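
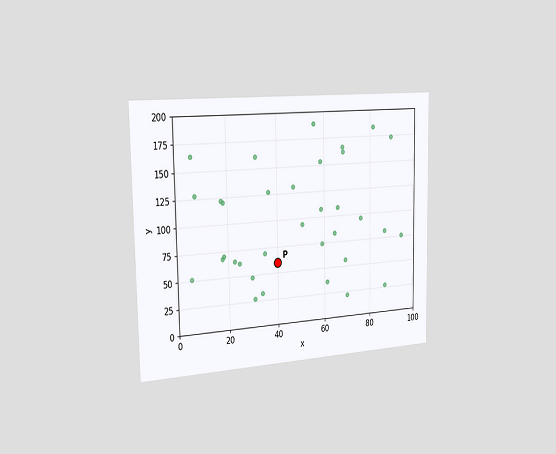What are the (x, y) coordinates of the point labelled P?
The chart is viewed slightly from the left. Following the gridlines from P to each axis, P sits at (40, 60).

(40, 60)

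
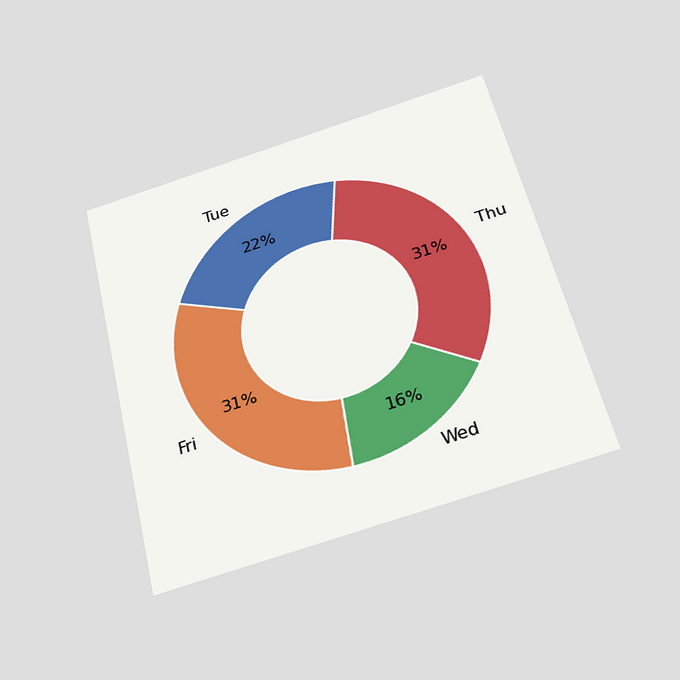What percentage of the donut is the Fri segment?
The chart is tilted about 13° counter-clockwise and viewed slightly from below. The Fri segment takes up 31% of the ring.

31%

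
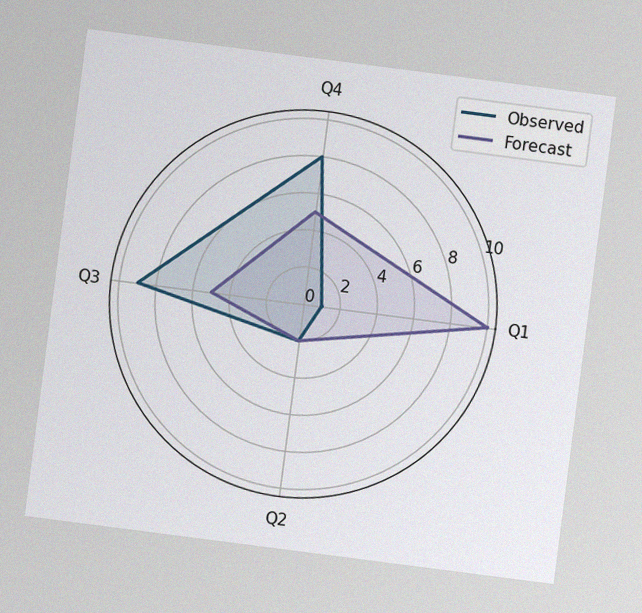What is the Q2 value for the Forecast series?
The chart is tilted about 7° clockwise, with some photo noise. On the Q2 axis, Forecast reaches 2.

2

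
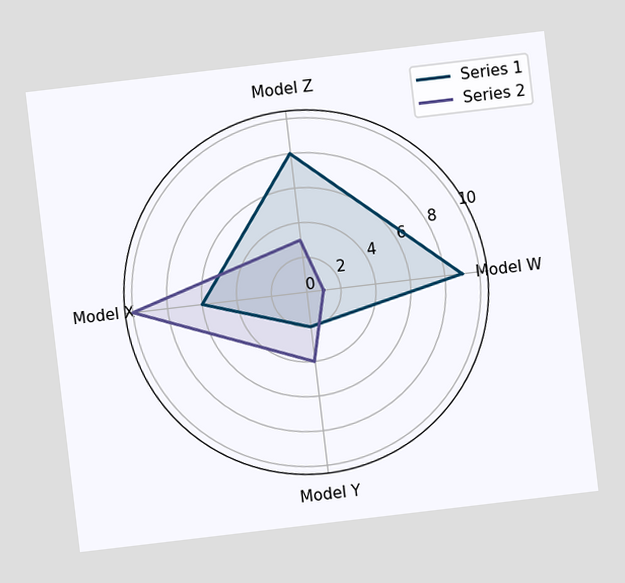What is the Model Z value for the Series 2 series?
The chart is tilted about 7° counter-clockwise. On the Model Z axis, Series 2 reaches 3.

3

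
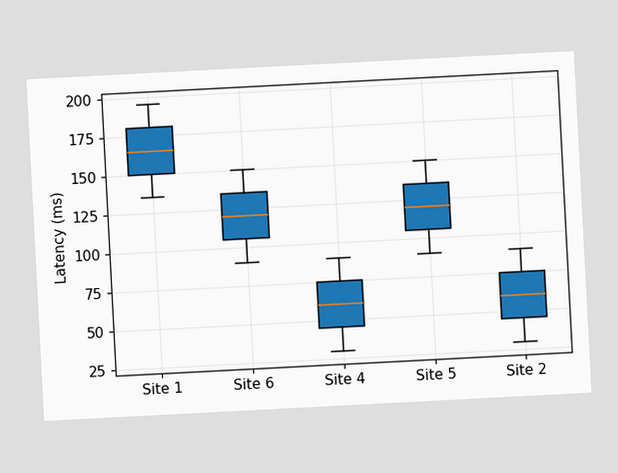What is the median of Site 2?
60ms

The chart is tilted about 3° counter-clockwise. The median line in the Site 2 box sits at 60ms.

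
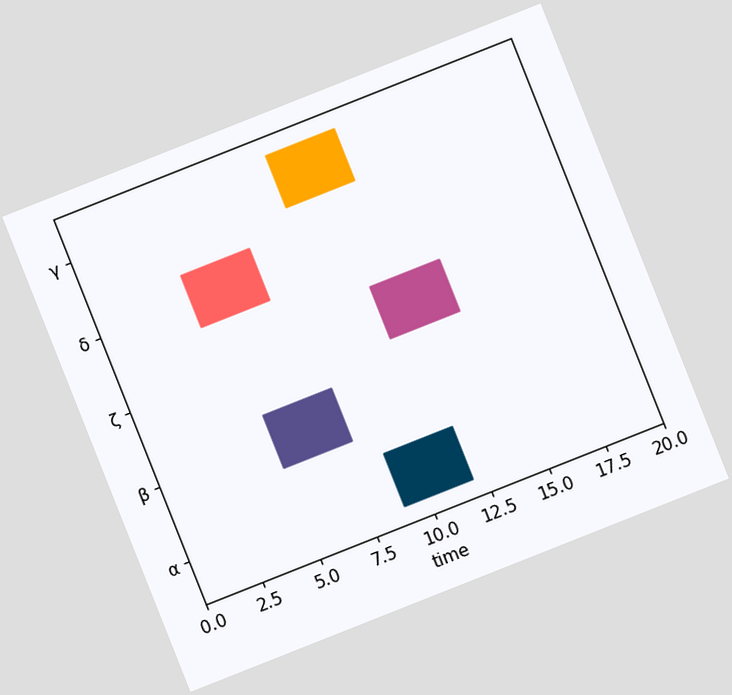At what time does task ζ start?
The chart is tilted about 22° counter-clockwise. The ζ bar begins at t=11.

11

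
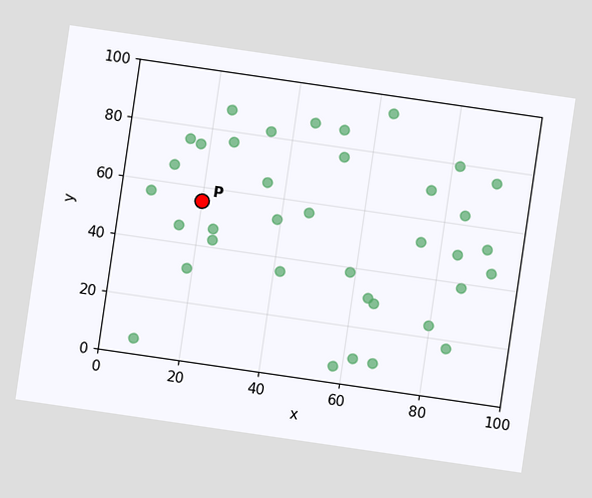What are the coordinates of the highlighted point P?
The chart is tilted about 8° clockwise. Following the gridlines from P to each axis, P sits at (20, 55).

(20, 55)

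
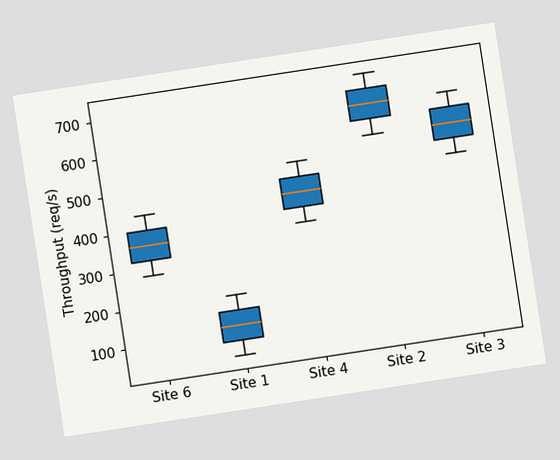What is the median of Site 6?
360req/s

The chart is tilted about 9° counter-clockwise. The median line in the Site 6 box sits at 360req/s.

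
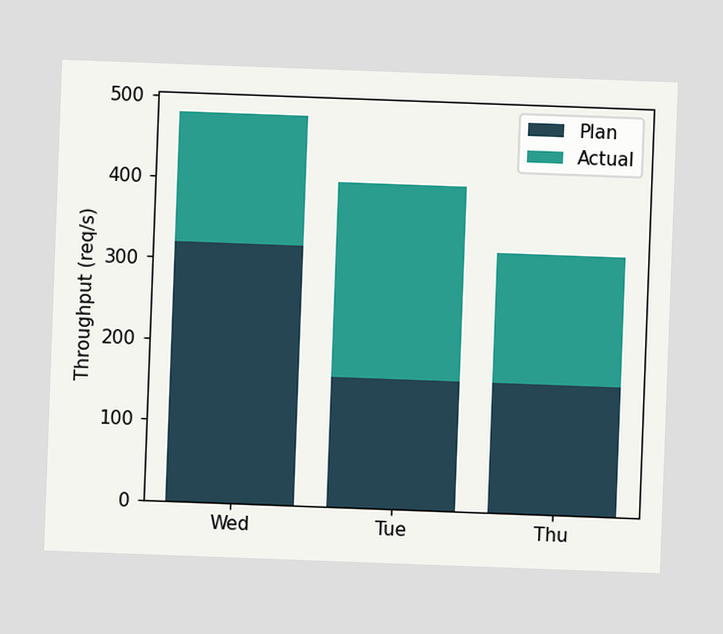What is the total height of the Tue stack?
400req/s

The chart is tilted about 2° clockwise. The Tue stack's top reaches 400req/s on the y-axis.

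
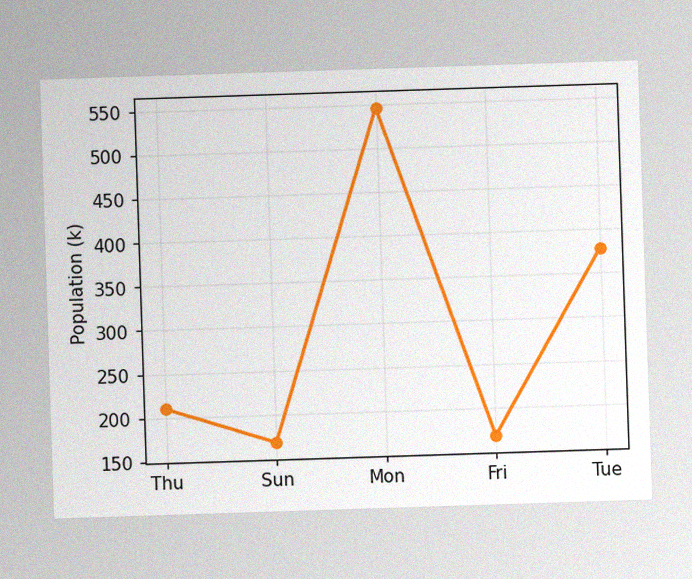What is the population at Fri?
The image has some photo noise and uneven lighting. At Fri, the line is at 168k.

168k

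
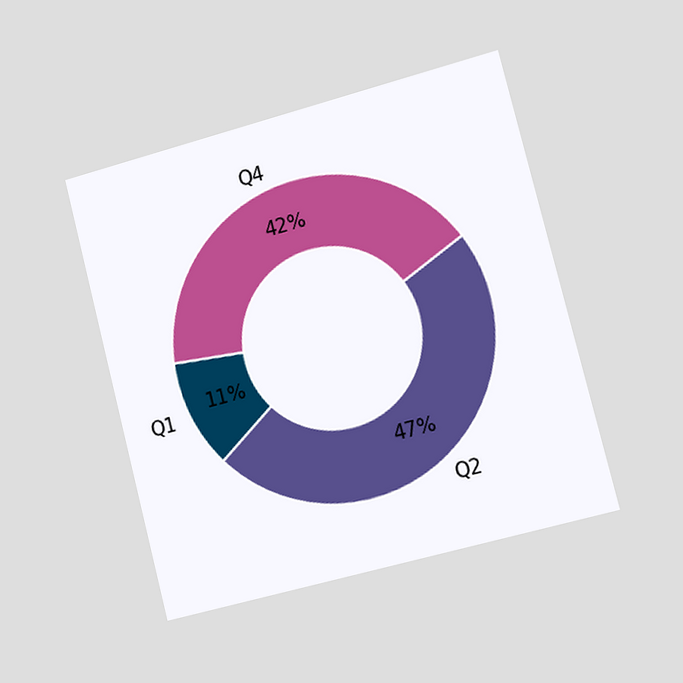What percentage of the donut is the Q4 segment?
The chart is tilted about 14° counter-clockwise and viewed slightly from the right. The Q4 segment takes up 42% of the ring.

42%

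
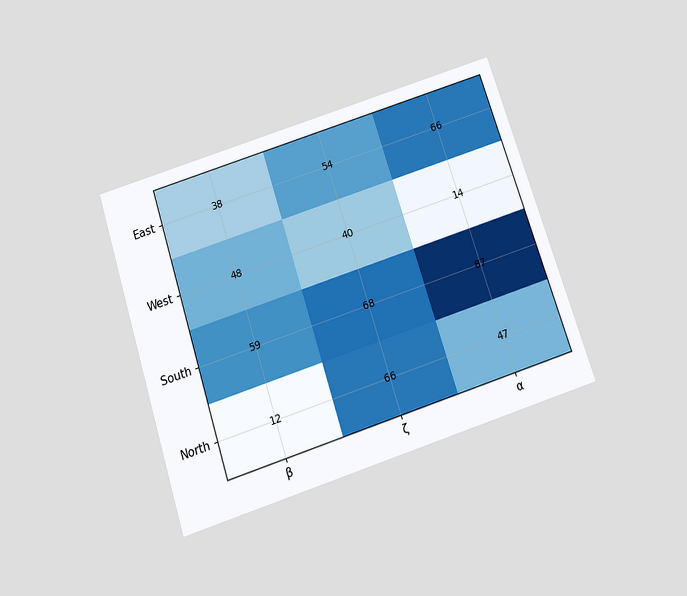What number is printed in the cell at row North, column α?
The chart is tilted about 18° counter-clockwise and viewed slightly from below. The (North, α) cell reads 47.

47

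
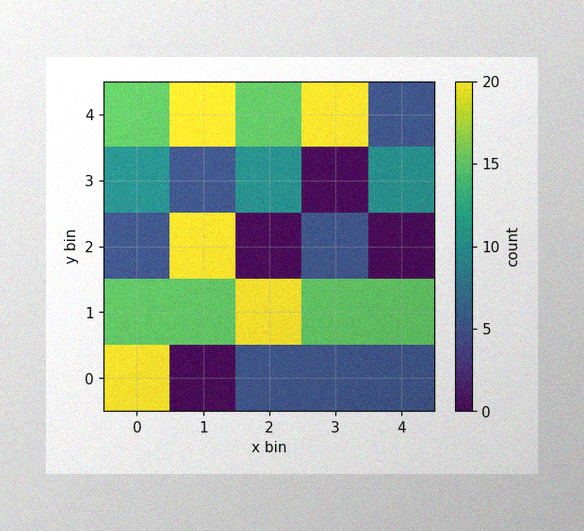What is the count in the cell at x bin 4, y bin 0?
5

The image has some photo noise and uneven lighting. Matching the cell (4, 0) against the colorbar gives 5.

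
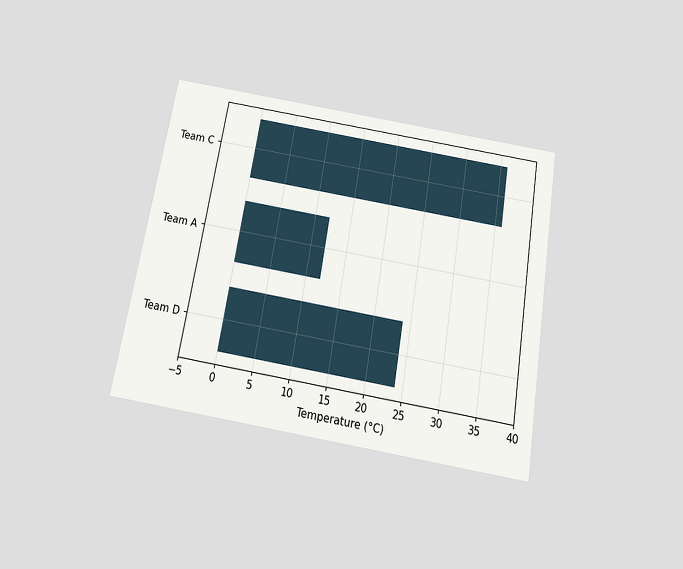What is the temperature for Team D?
24°C

The chart is tilted about 10° clockwise and viewed slightly from below. Reading along the chart's x-axis, the Team D bar reaches 24°C.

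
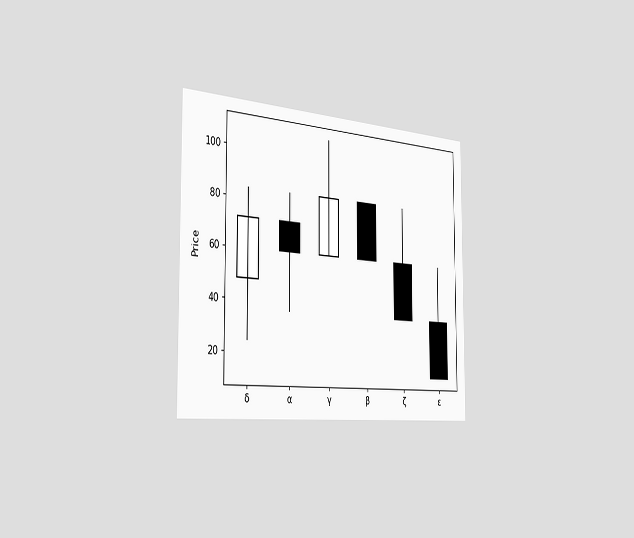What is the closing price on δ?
The chart is viewed slightly from the left. The δ candle closes at 72.

72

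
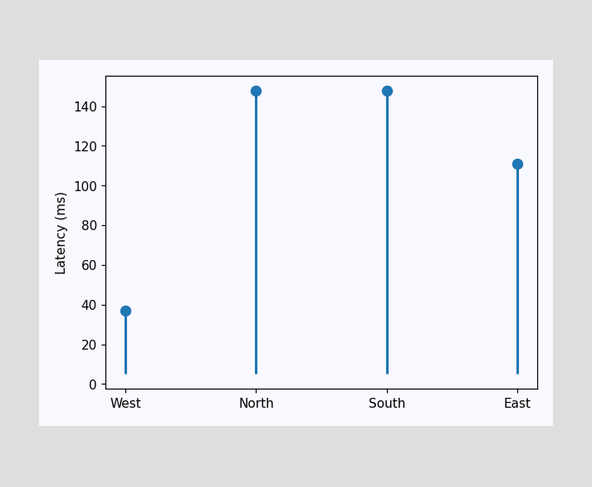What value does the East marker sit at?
111ms

The East marker sits at 111ms.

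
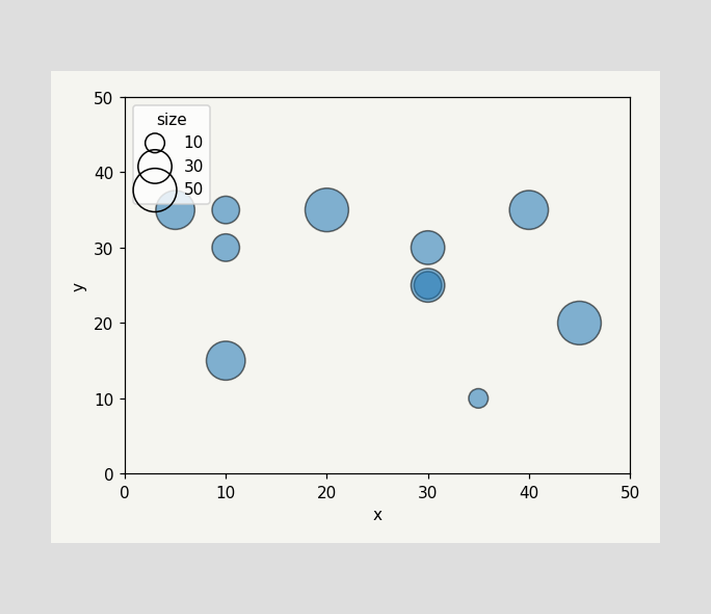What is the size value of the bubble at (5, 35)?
40

Matching the bubble at (5, 35) against the size legend gives 40.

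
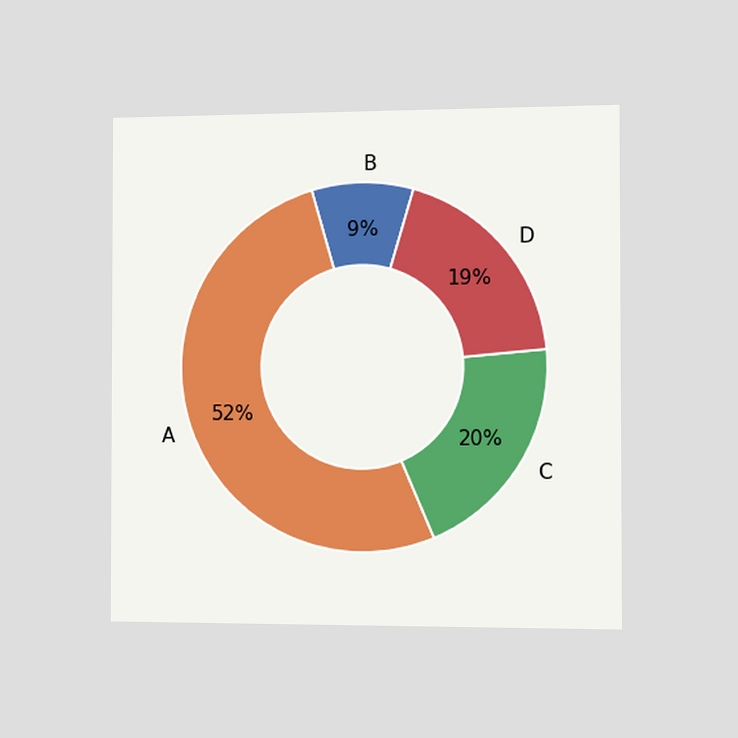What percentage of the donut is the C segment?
The chart is viewed slightly from the right. The C segment takes up 20% of the ring.

20%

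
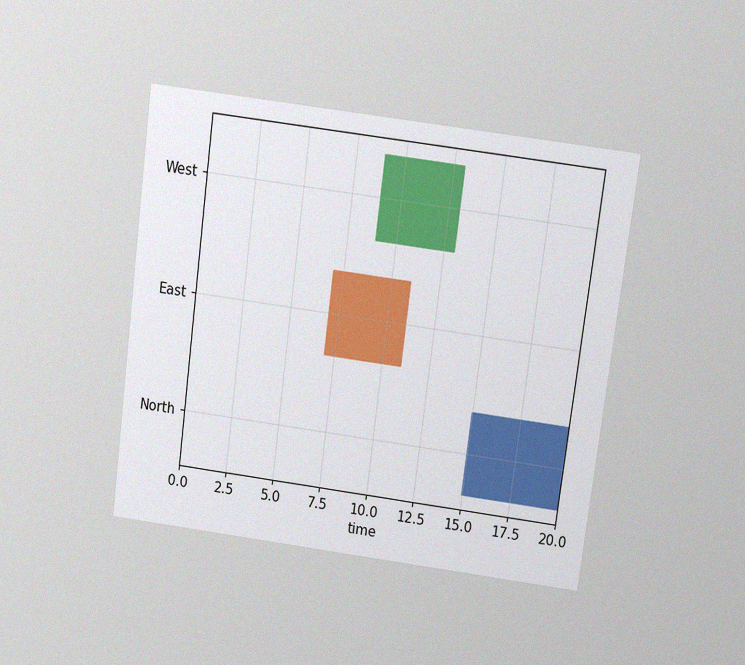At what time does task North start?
The chart is tilted about 7° clockwise and viewed slightly from above, with some photo noise. The North bar begins at t=15.

15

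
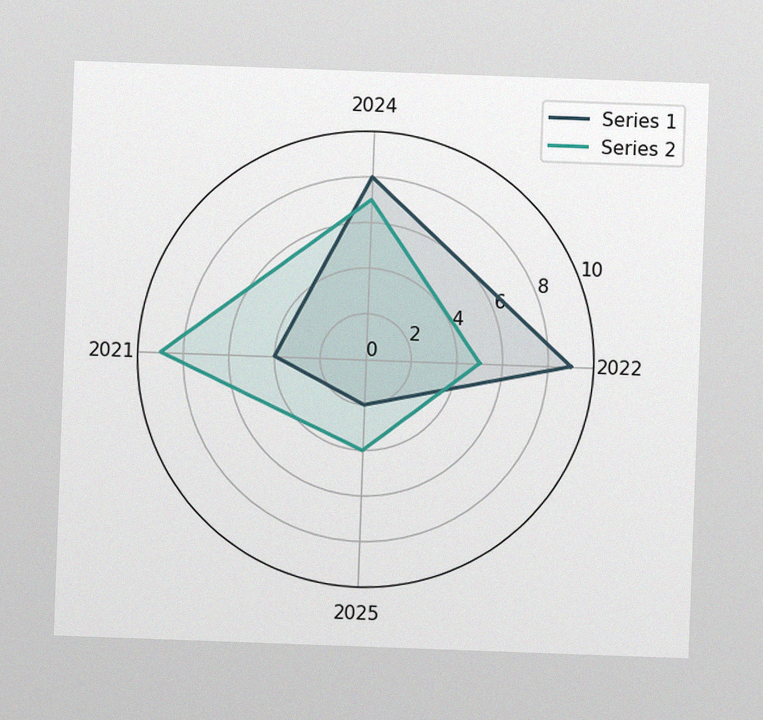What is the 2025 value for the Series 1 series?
2

The chart is tilted about 2° clockwise, with some photo noise. On the 2025 axis, Series 1 reaches 2.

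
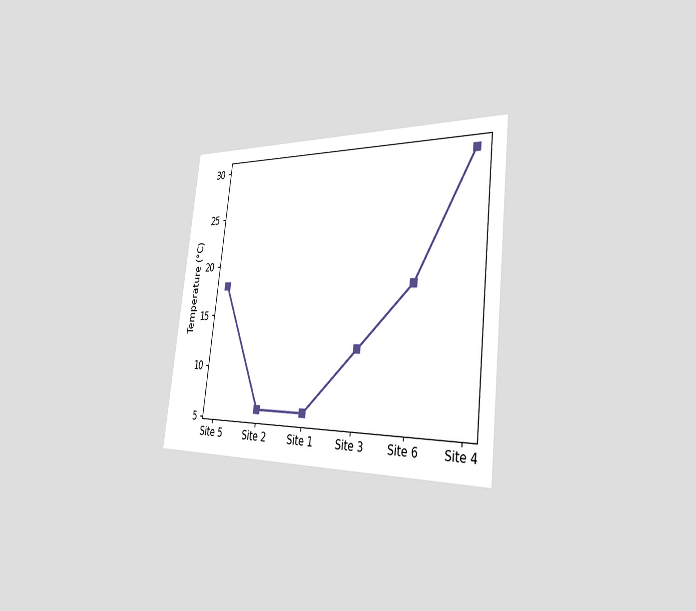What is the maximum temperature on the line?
The chart is tilted about 7° clockwise and viewed slightly from the right. The highest point is at Site 4, and reading across to the y-axis gives 30°C.

30°C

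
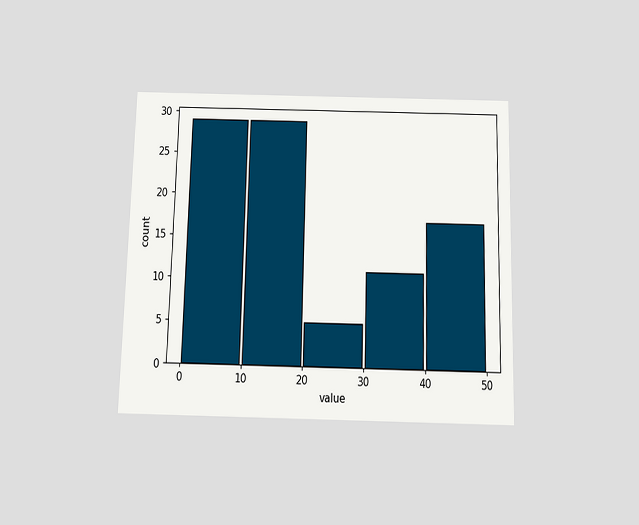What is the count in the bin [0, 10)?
29

The chart is viewed slightly from below. The [0, 10) bin has height 29.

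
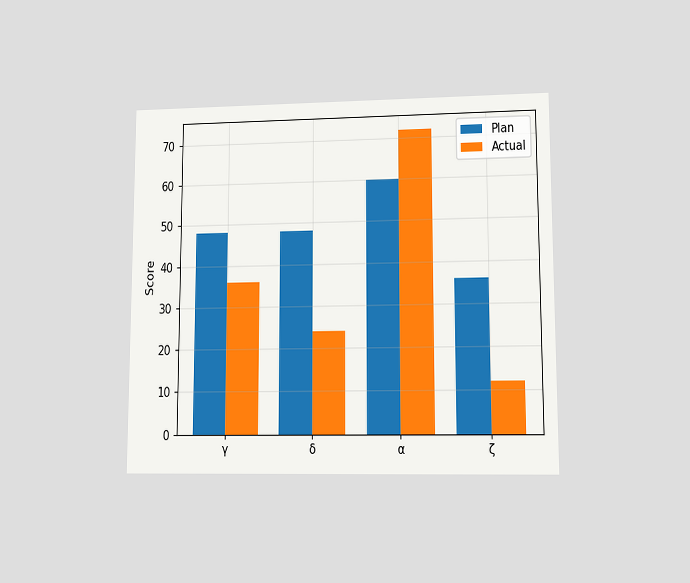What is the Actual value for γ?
The chart is viewed at a slight angle. The Actual bar at γ reaches 36 on the y-axis.

36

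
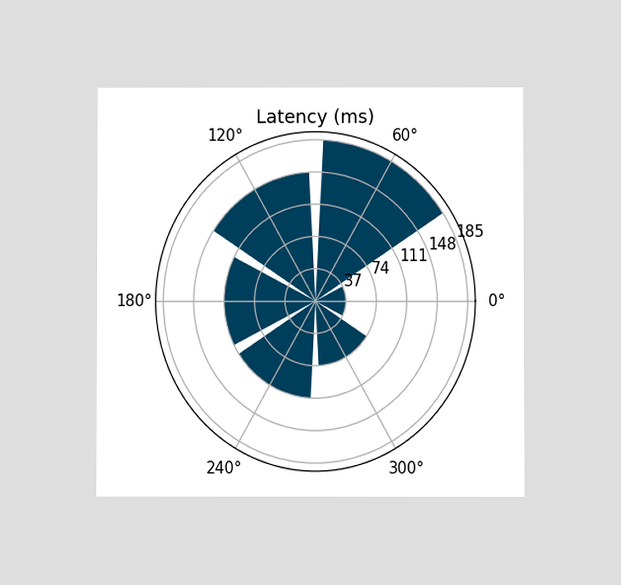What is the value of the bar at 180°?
The chart is viewed at a slight angle. The bar at 180° reaches 111ms on the radial axis.

111ms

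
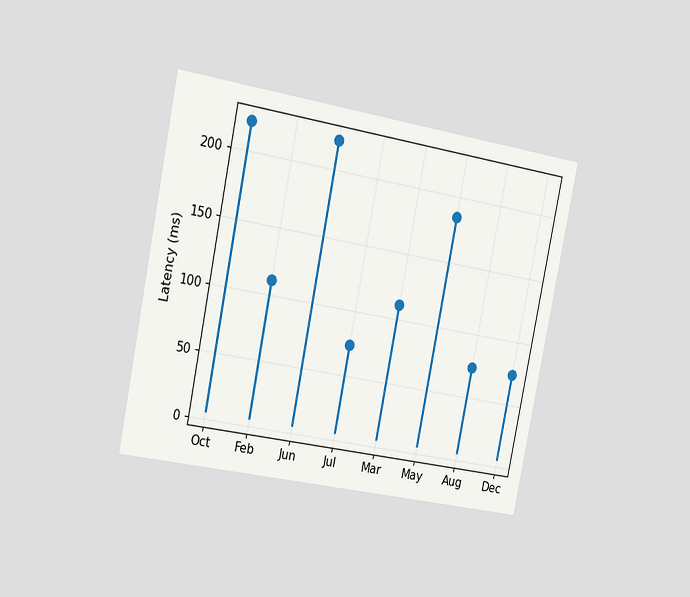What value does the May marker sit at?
The chart is tilted about 11° clockwise and viewed slightly from the left. The May marker sits at 185ms.

185ms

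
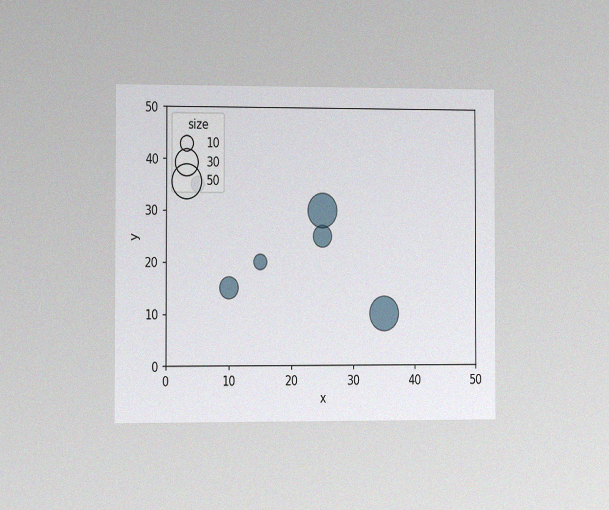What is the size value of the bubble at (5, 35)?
The chart is viewed slightly from the left, with some photo noise. Matching the bubble at (5, 35) against the size legend gives 10.

10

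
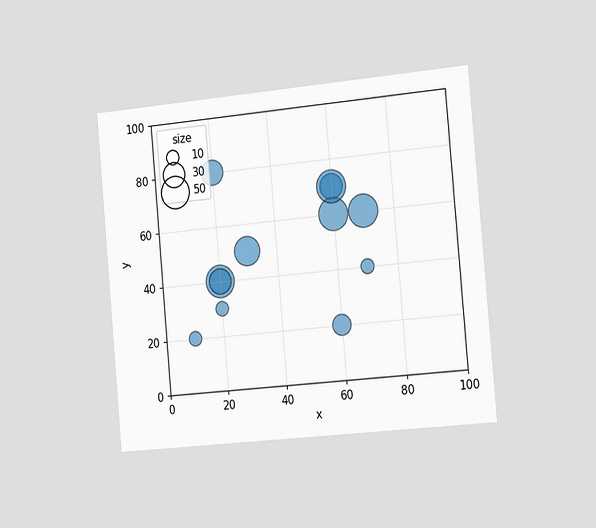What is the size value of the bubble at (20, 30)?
The chart is tilted about 5° counter-clockwise and viewed slightly from the right. Matching the bubble at (20, 30) against the size legend gives 10.

10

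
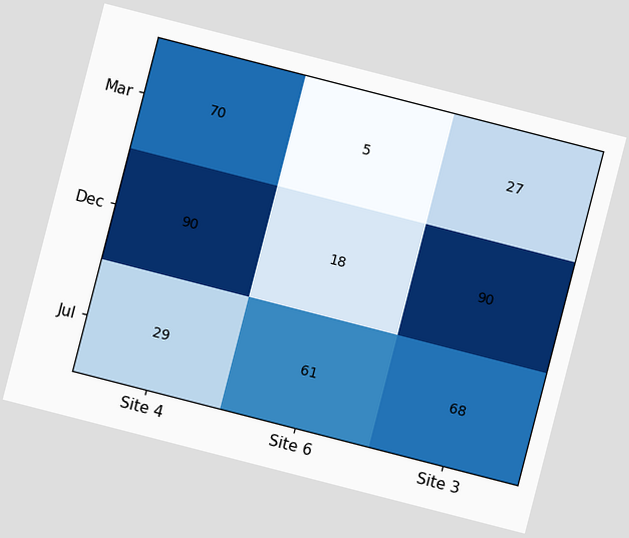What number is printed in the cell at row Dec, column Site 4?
The chart is tilted about 14° clockwise. The (Dec, Site 4) cell reads 90.

90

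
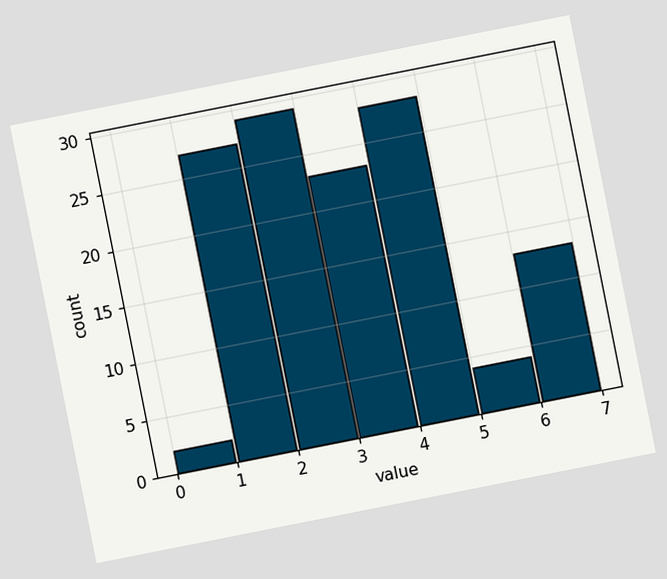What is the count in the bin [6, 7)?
13

The chart is tilted about 11° counter-clockwise. The [6, 7) bin has height 13.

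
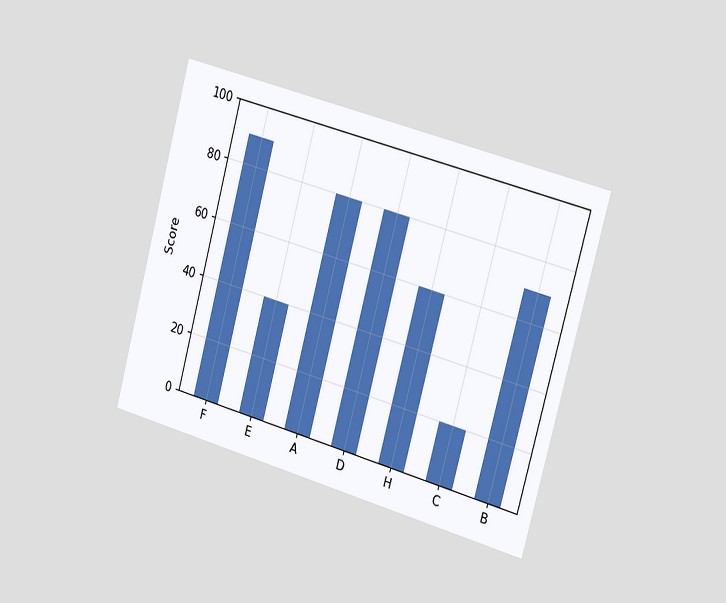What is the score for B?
The chart is tilted about 15° clockwise and viewed slightly from the right. Reading along the chart's y-axis, the B bar reaches 70.

70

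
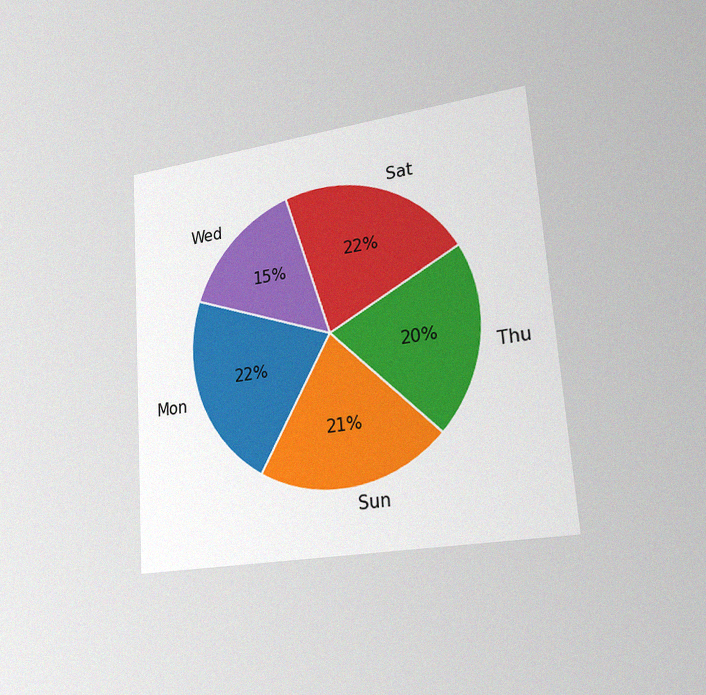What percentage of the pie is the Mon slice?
The chart is tilted about 4° counter-clockwise and viewed slightly from the right, with some photo noise. The Mon slice takes up 22% of the pie.

22%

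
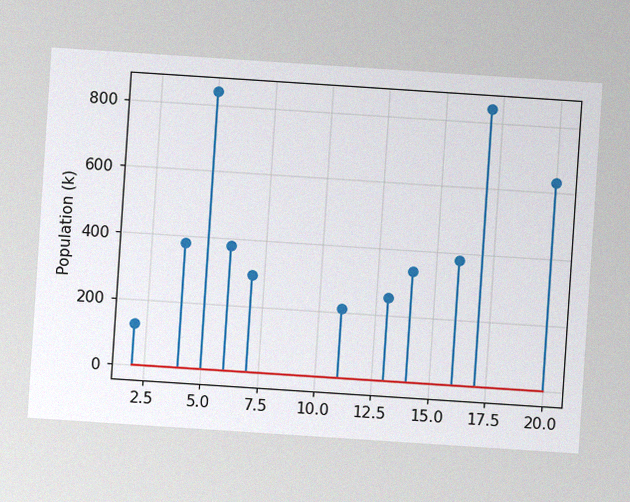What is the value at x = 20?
630k

The chart is tilted about 4° clockwise, with some photo noise. The stem at x=20 reaches 630k.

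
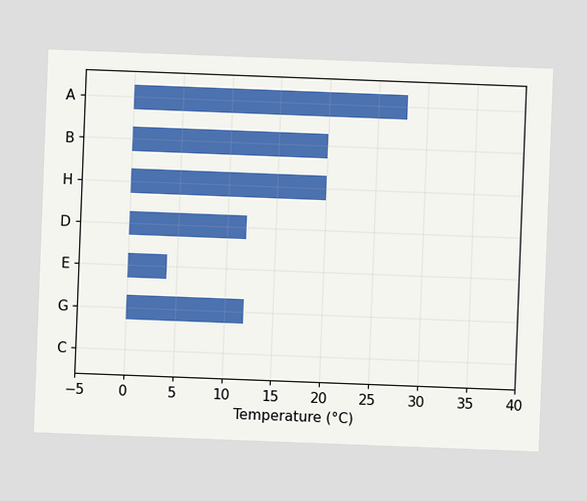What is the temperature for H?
The chart is tilted about 2° clockwise. Reading along the chart's x-axis, the H bar reaches 20°C.

20°C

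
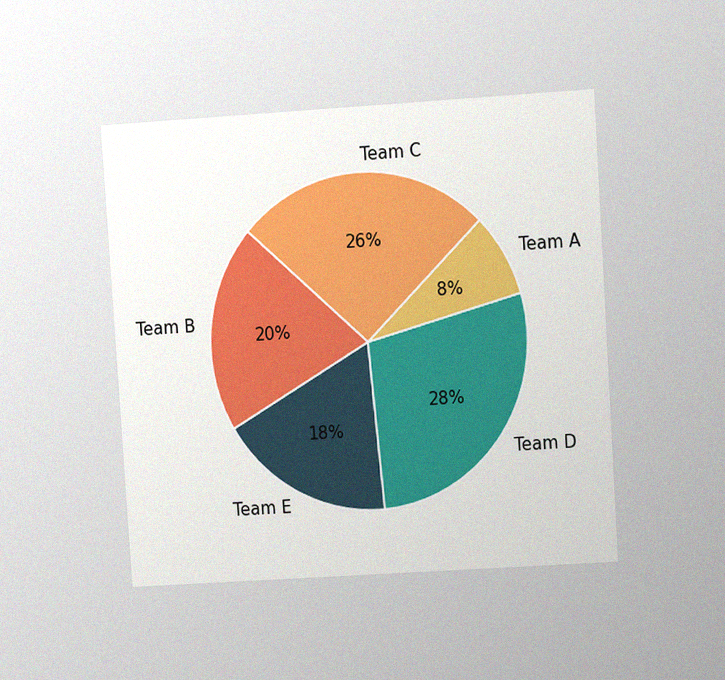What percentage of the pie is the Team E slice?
18%

The chart is tilted about 4° counter-clockwise and viewed at a slight angle, with some photo noise. The Team E slice takes up 18% of the pie.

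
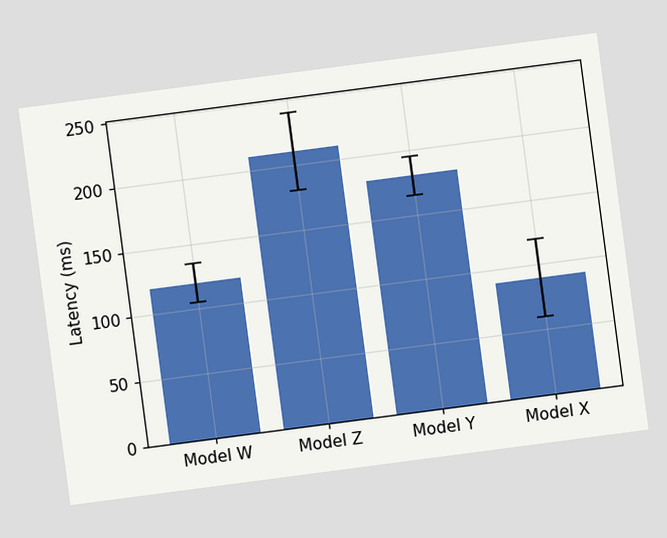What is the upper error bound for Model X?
120ms

The chart is tilted about 7° counter-clockwise. The Model X bar's upper whisker reaches 120ms.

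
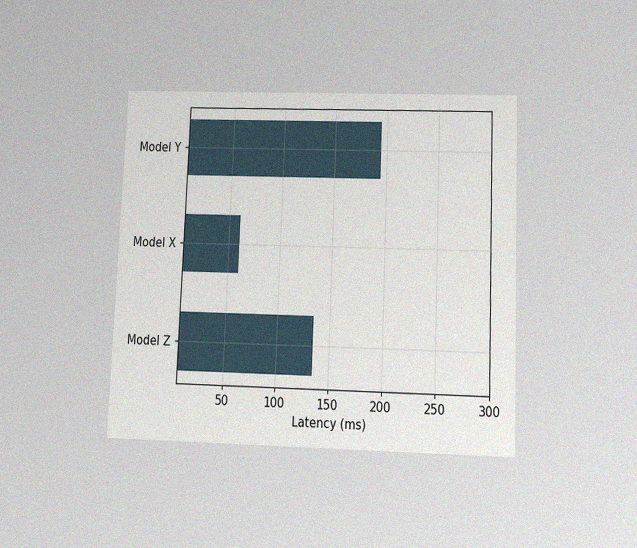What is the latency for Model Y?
195ms

The chart is tilted about 2° clockwise and viewed slightly from below, with some photo noise. Reading along the chart's x-axis, the Model Y bar reaches 195ms.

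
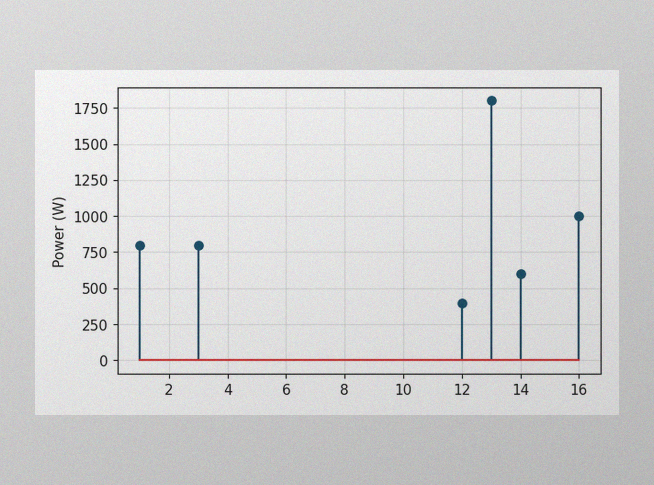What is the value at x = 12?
The image has some photo noise and uneven lighting. The stem at x=12 reaches 400W.

400W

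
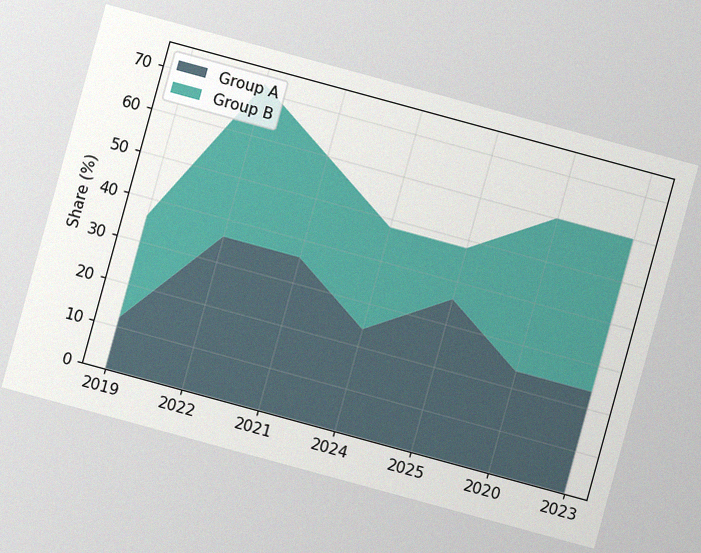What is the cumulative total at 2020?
The chart is tilted about 15° clockwise, with some photo noise. The stacked total at 2020 reaches 60%.

60%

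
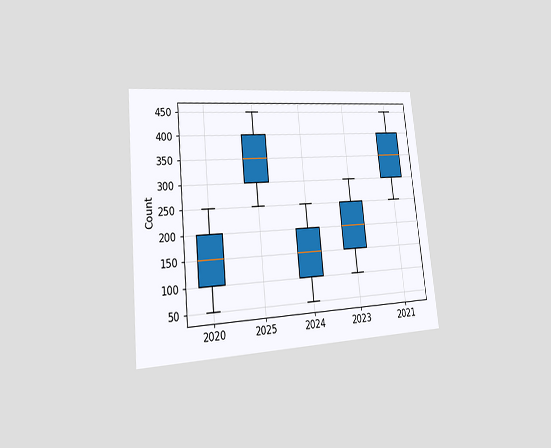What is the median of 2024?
150

The chart is tilted about 6° counter-clockwise and viewed slightly from the left. The median line in the 2024 box sits at 150.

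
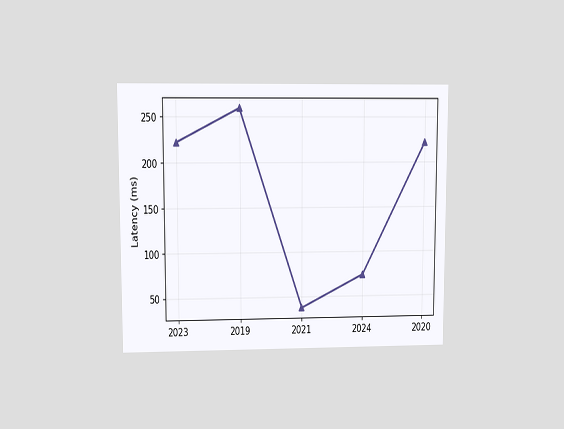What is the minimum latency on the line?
37ms

The chart is viewed at a slight angle. The lowest point is at 2021, and reading across to the y-axis gives 37ms.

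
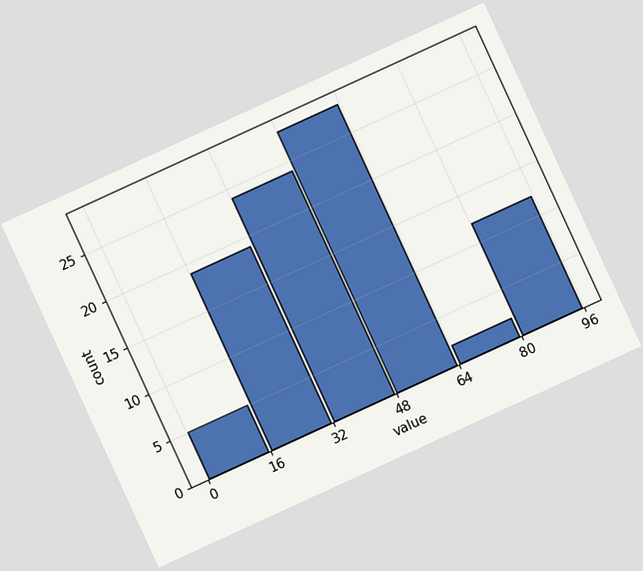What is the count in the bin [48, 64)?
28

The chart is tilted about 25° counter-clockwise. The [48, 64) bin has height 28.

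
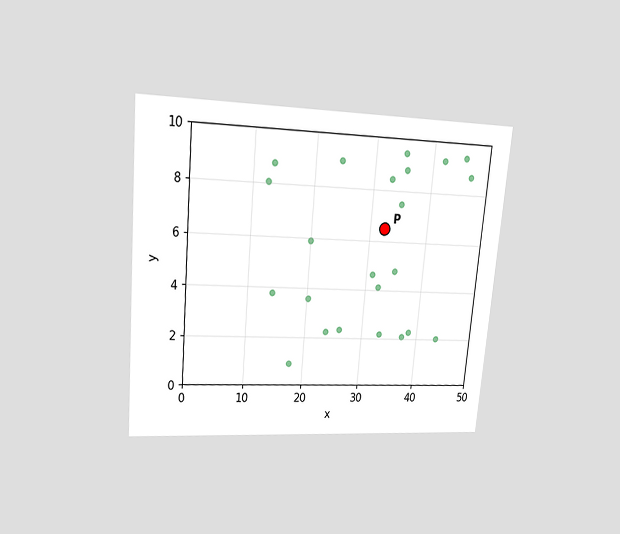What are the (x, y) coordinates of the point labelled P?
(32.5, 6.5)

The chart is tilted about 5° clockwise and viewed at a slight angle. Following the gridlines from P to each axis, P sits at (32.5, 6.5).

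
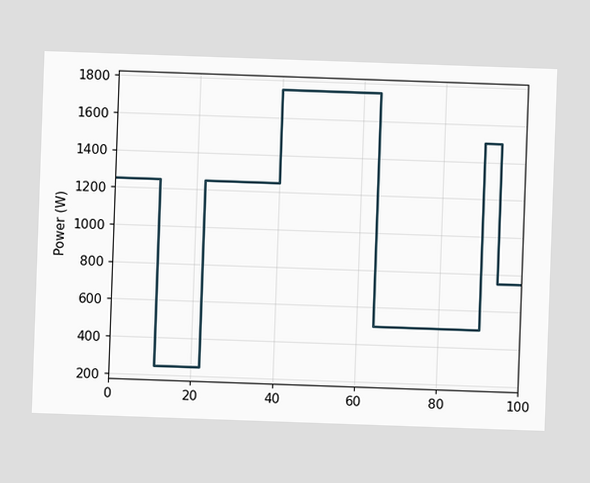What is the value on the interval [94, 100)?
750W

The chart is tilted about 2° clockwise. On [94, 100) the step sits at 750W.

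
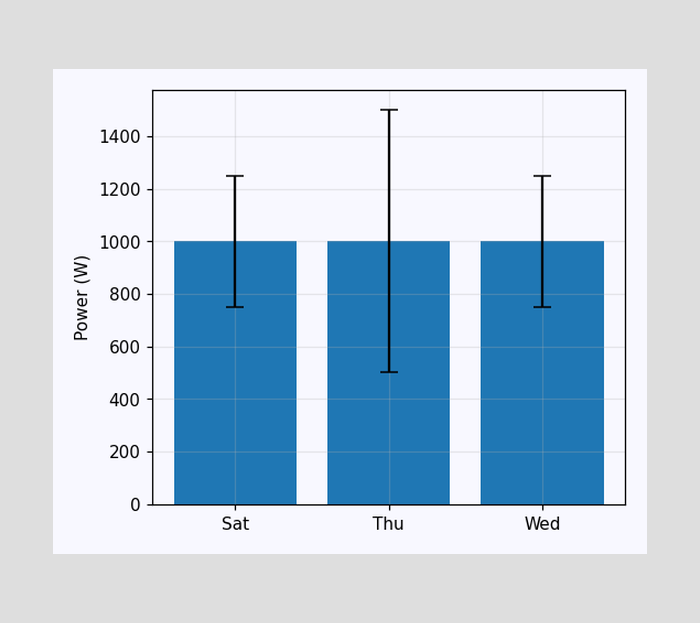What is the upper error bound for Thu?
The Thu bar's upper whisker reaches 1500W.

1500W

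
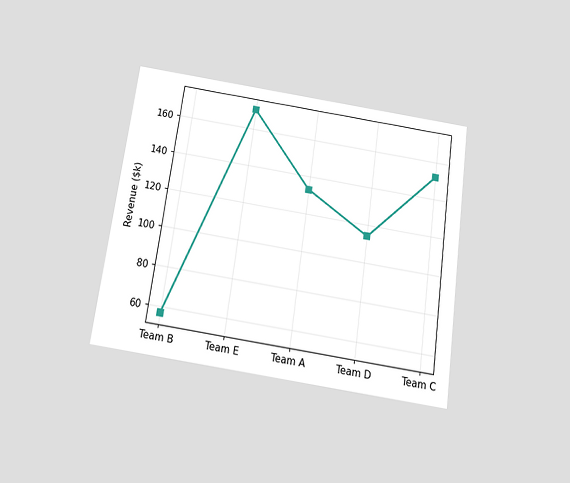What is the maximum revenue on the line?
The chart is tilted about 8° clockwise and viewed slightly from below. The highest point is at Team E, and reading across to the y-axis gives $171k.

$171k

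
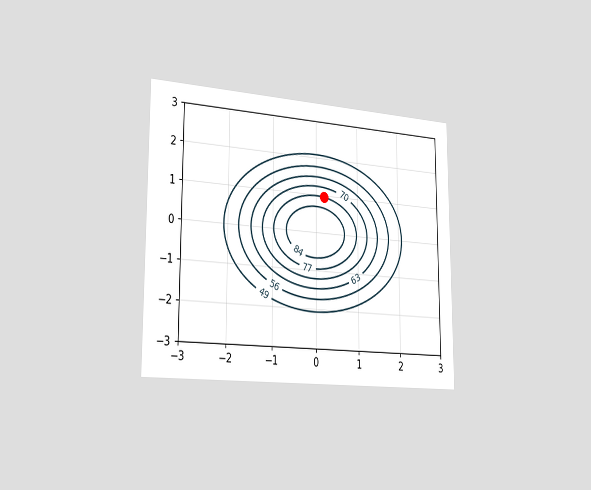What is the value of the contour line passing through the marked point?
77

The chart is viewed slightly from the left. The marked point sits on the contour labelled 77.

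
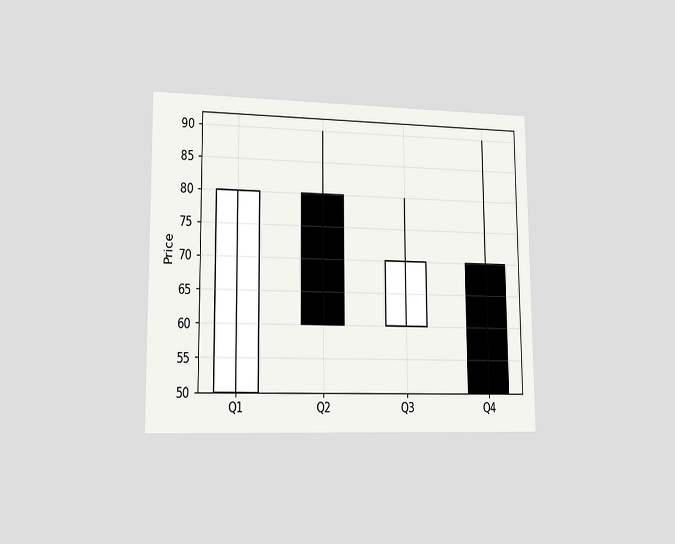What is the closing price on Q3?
The chart is viewed slightly from the left. The Q3 candle closes at 70.

70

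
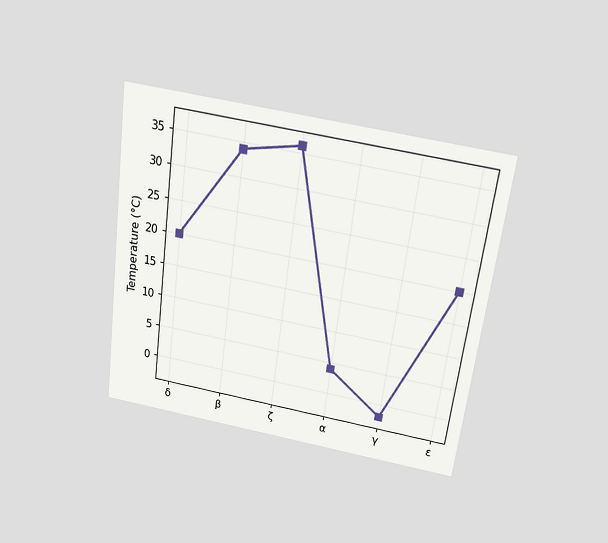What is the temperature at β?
The chart is tilted about 8° clockwise and viewed slightly from above. At β, the line is at 34°C.

34°C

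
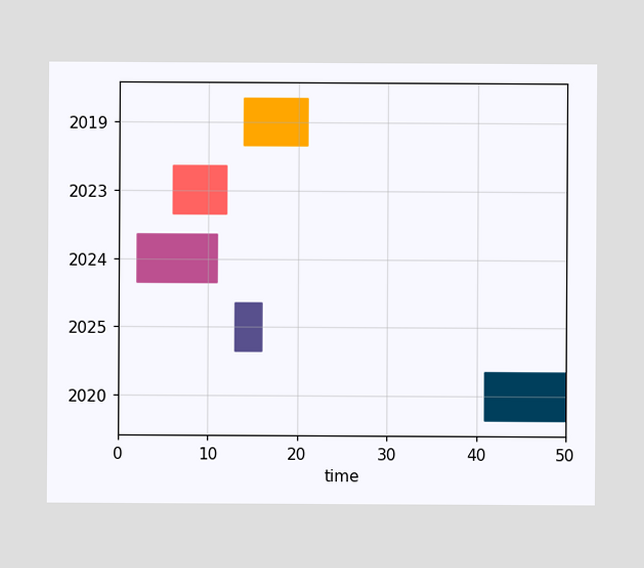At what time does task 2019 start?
The 2019 bar begins at t=14.

14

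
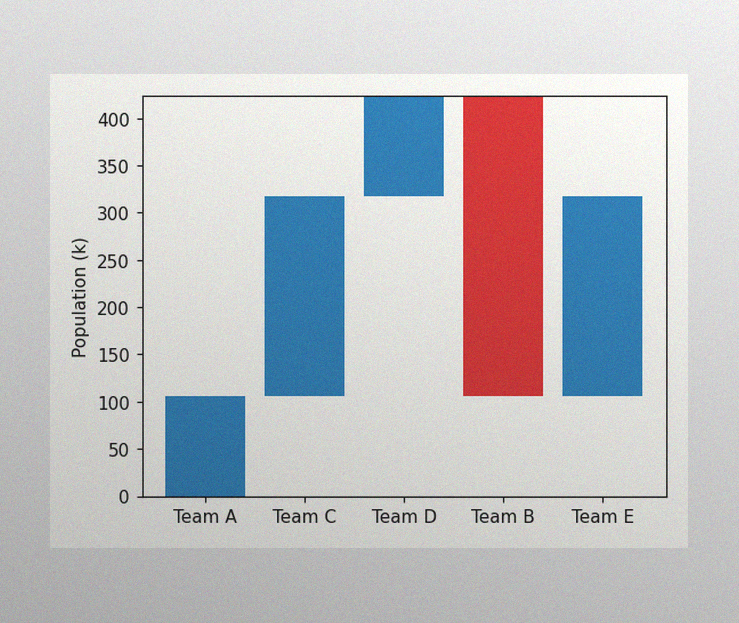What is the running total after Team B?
The image has some photo noise and uneven lighting. After Team B the running total reaches 106k.

106k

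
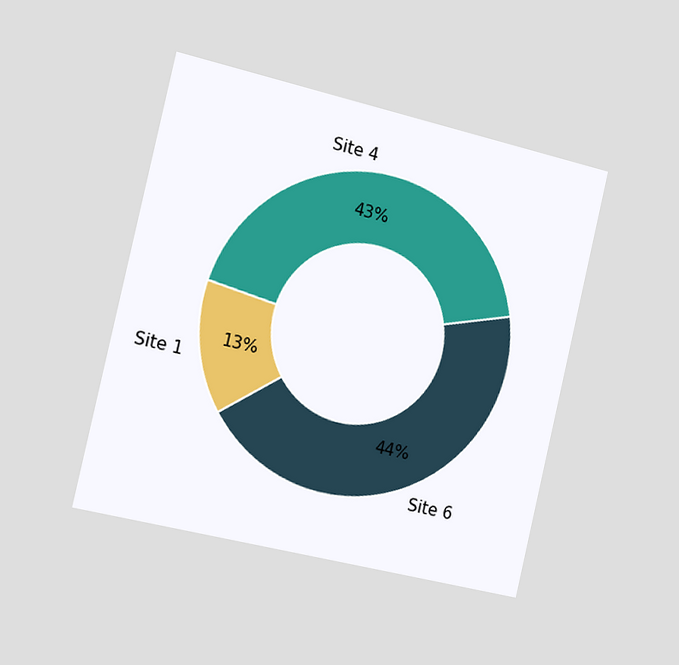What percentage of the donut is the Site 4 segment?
43%

The chart is tilted about 13° clockwise and viewed slightly from the left. The Site 4 segment takes up 43% of the ring.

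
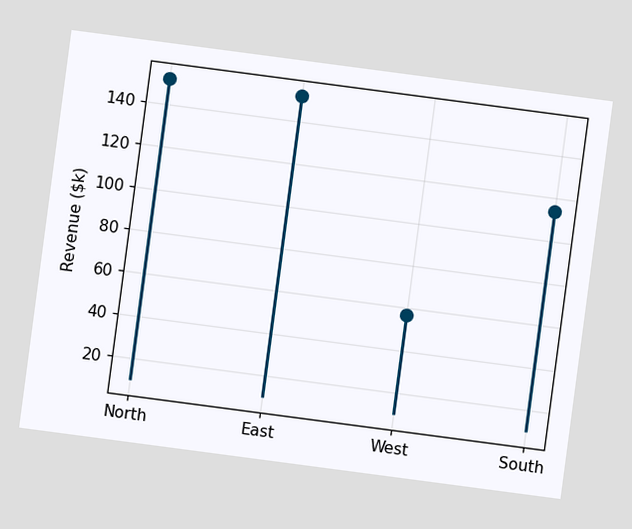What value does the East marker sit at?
$152k

The chart is tilted about 8° clockwise. The East marker sits at $152k.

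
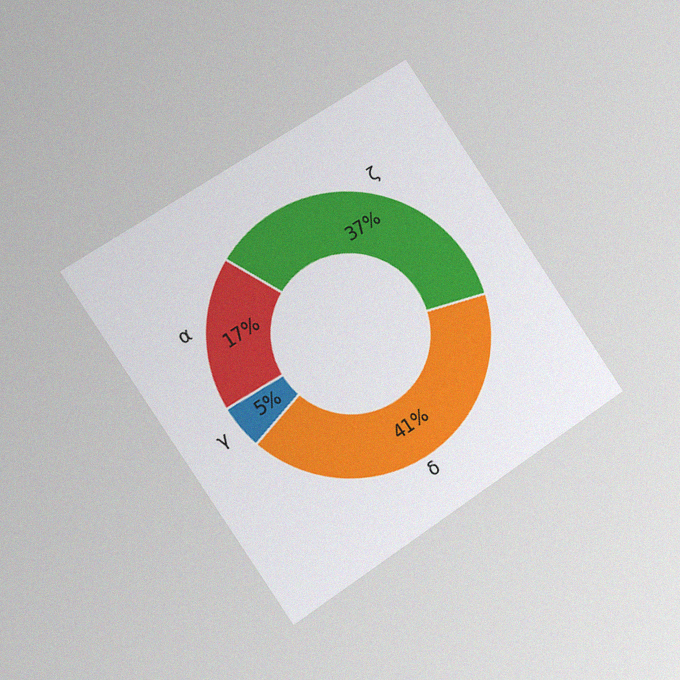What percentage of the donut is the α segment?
17%

The chart is tilted about 34° counter-clockwise and viewed slightly from the left, with some photo noise. The α segment takes up 17% of the ring.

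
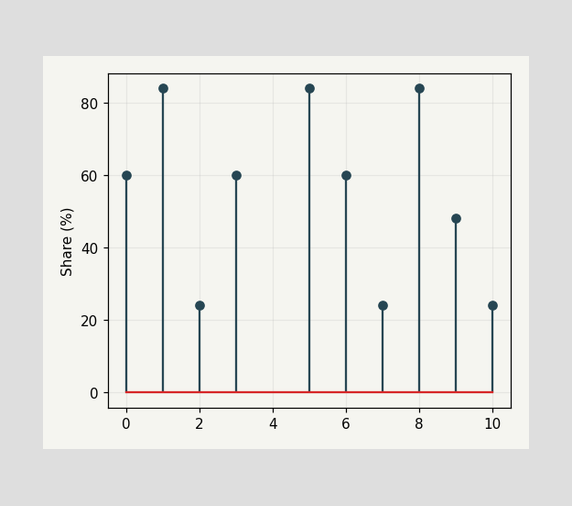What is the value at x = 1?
The stem at x=1 reaches 84%.

84%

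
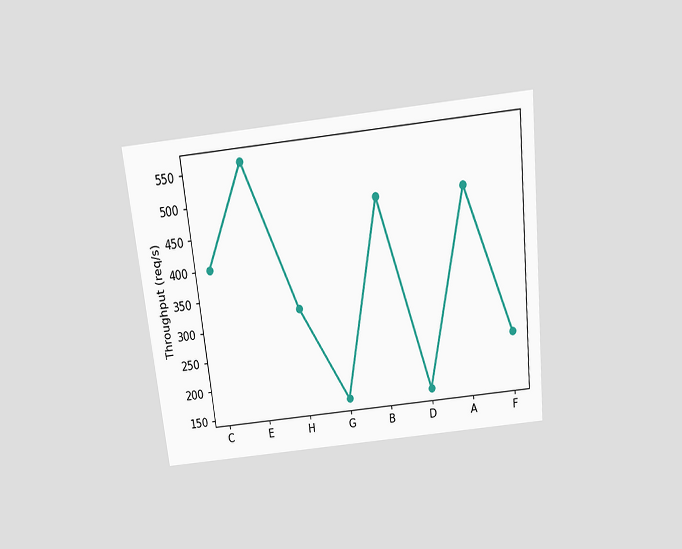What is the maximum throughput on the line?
The chart is tilted about 6° counter-clockwise and viewed slightly from above. The highest point is at E, and reading across to the y-axis gives 560req/s.

560req/s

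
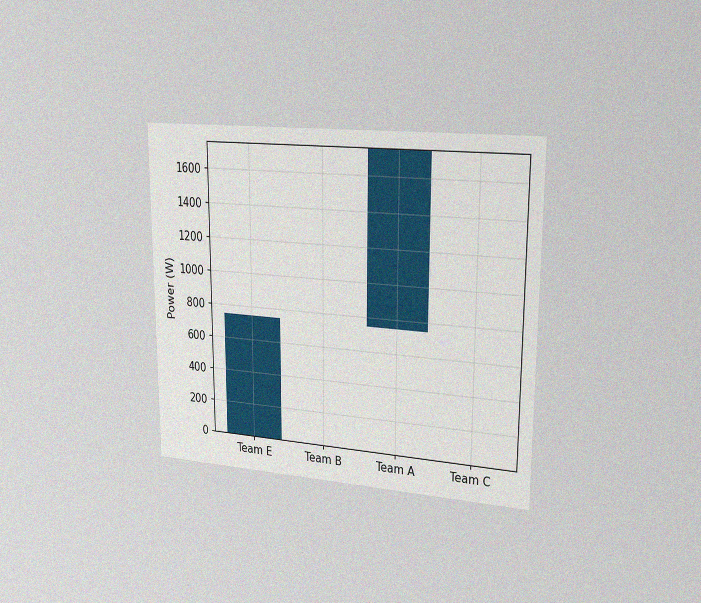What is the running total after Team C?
The chart is viewed slightly from the right, with some photo noise. After Team C the running total reaches 1750W.

1750W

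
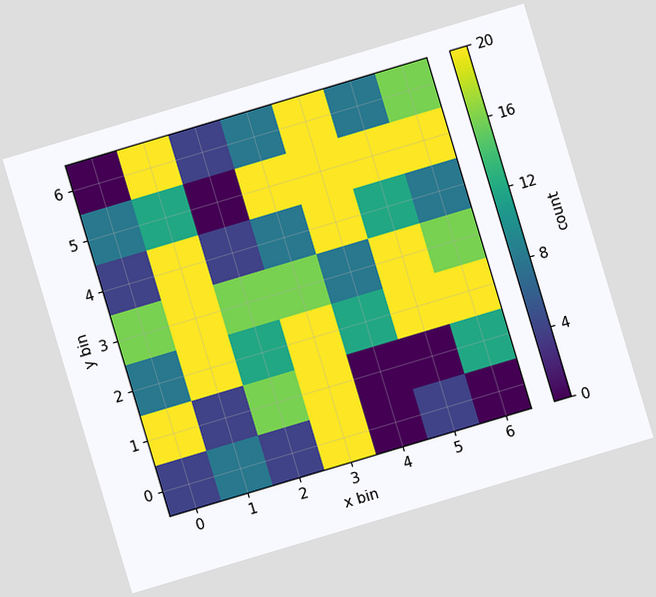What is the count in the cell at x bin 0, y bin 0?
The chart is tilted about 17° counter-clockwise. Matching the cell (0, 0) against the colorbar gives 4.

4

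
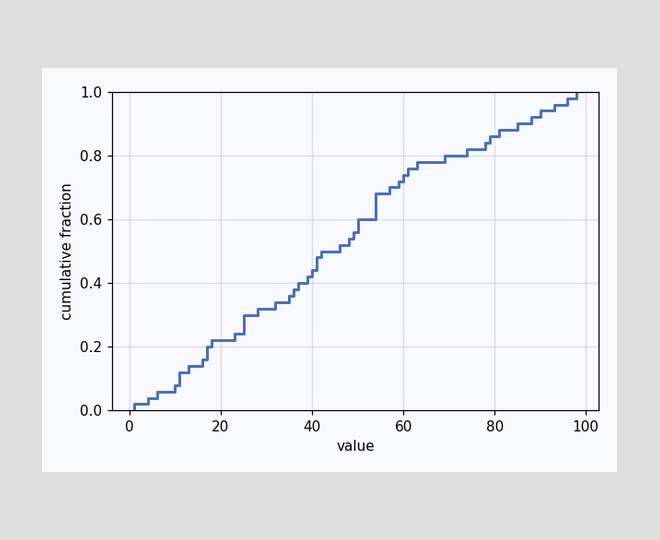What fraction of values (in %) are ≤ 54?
68%

At x=54 the ECDF step is at 68%.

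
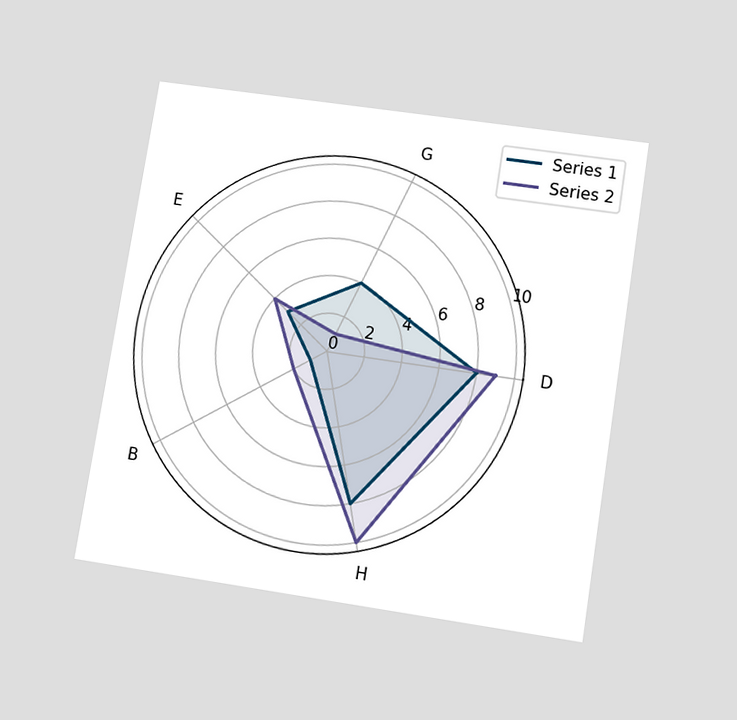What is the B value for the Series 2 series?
2

The chart is tilted about 9° clockwise and viewed slightly from below. On the B axis, Series 2 reaches 2.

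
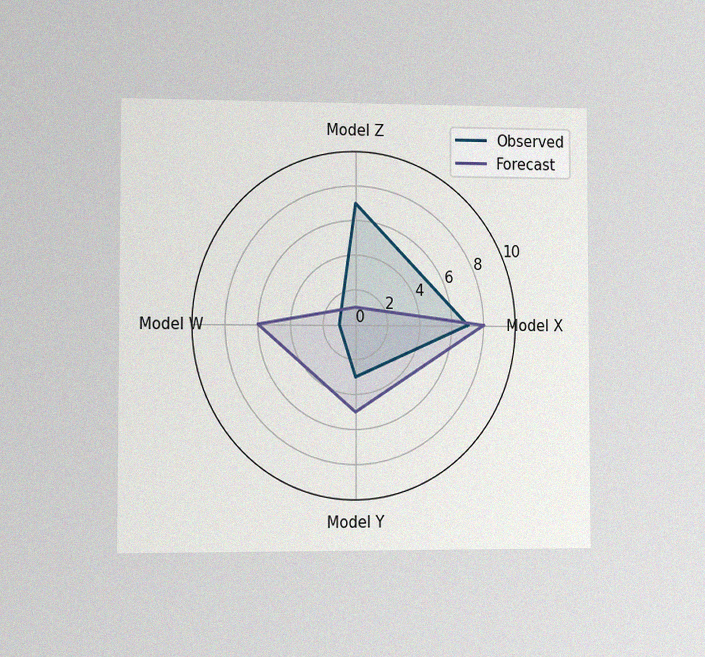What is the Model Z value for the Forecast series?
The chart is viewed slightly from the left, with some photo noise. On the Model Z axis, Forecast reaches 1.

1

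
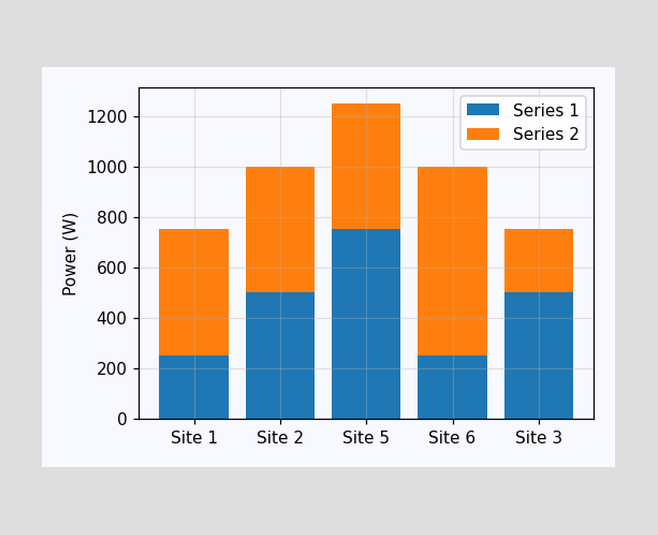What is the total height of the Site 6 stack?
The Site 6 stack's top reaches 1000W on the y-axis.

1000W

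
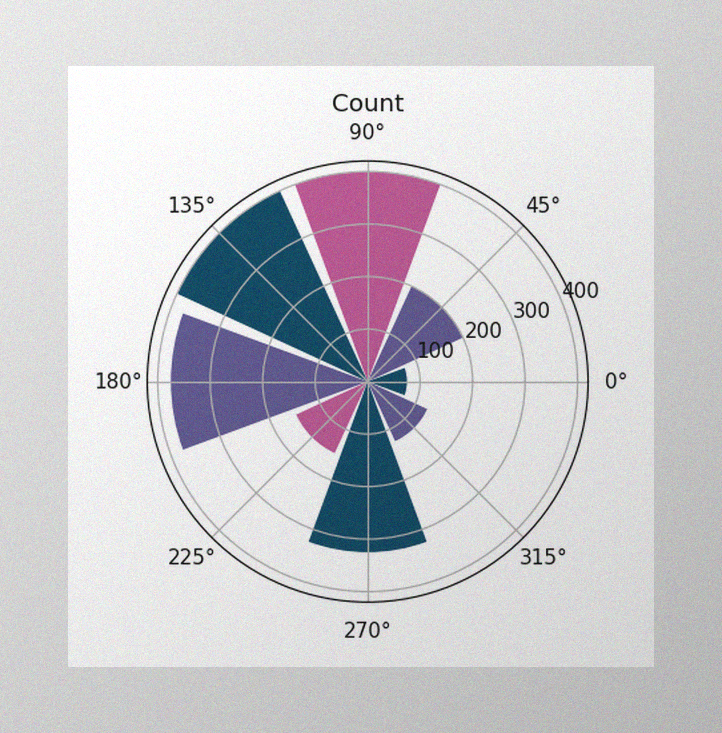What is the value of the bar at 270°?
325

The image has some photo noise and uneven lighting. The bar at 270° reaches 325 on the radial axis.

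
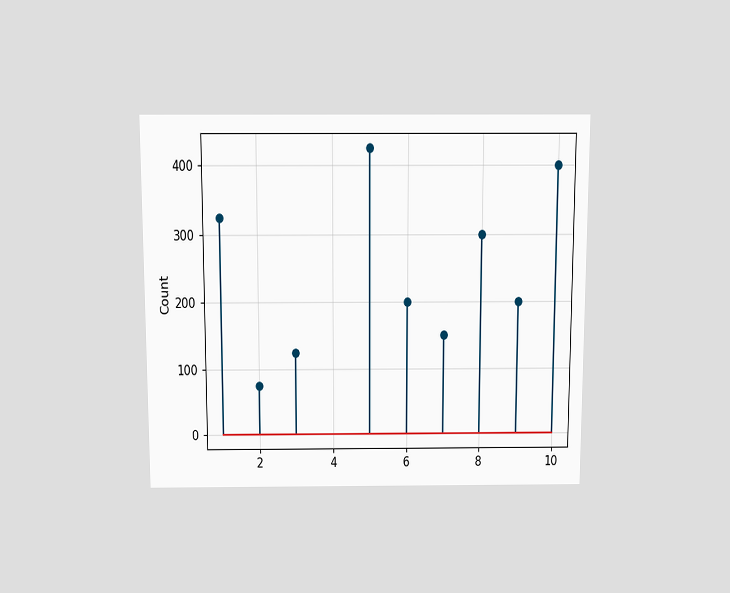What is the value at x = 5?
425

The chart is viewed slightly from above. The stem at x=5 reaches 425.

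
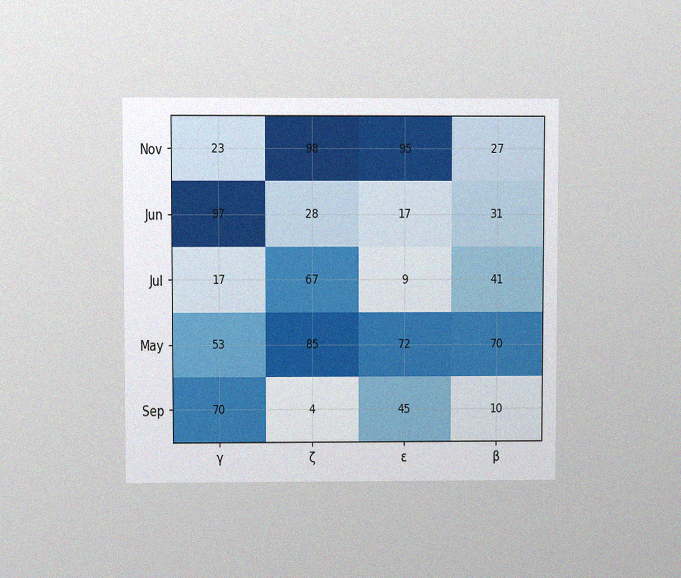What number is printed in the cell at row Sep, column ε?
45

The chart is viewed at a slight angle, with some photo noise. The (Sep, ε) cell reads 45.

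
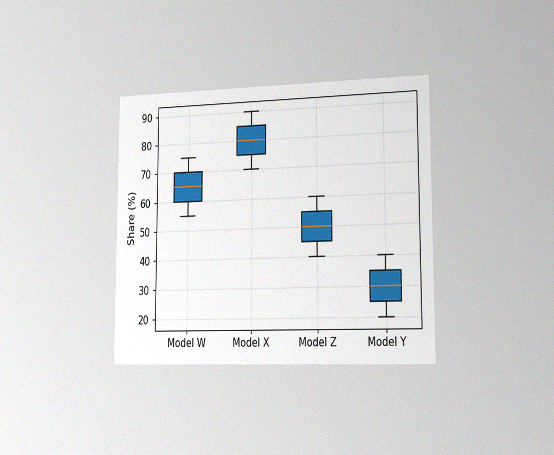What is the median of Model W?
65%

The chart is viewed slightly from the right, with some photo noise. The median line in the Model W box sits at 65%.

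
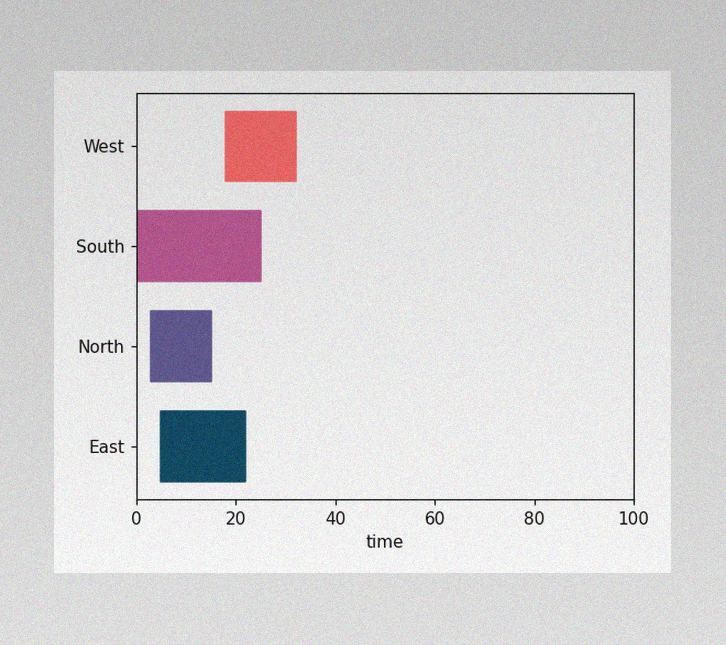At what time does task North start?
The image has some photo noise and uneven lighting. The North bar begins at t=3.

3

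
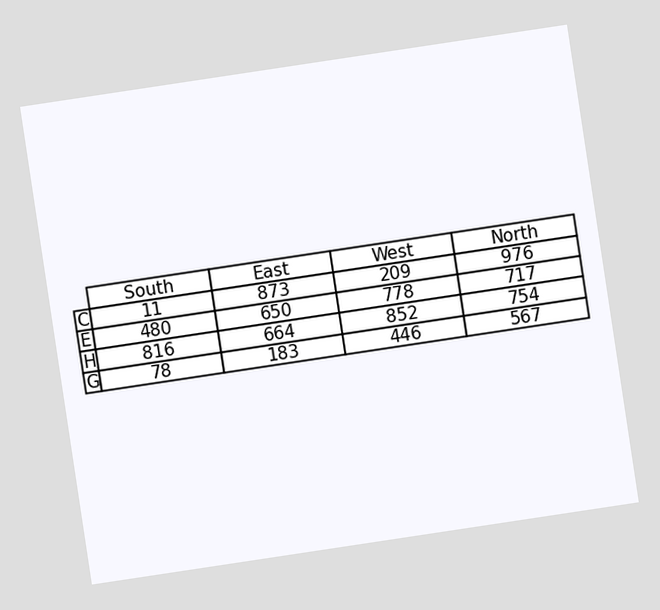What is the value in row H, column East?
The chart is tilted about 9° counter-clockwise. The (H, East) cell reads 664.

664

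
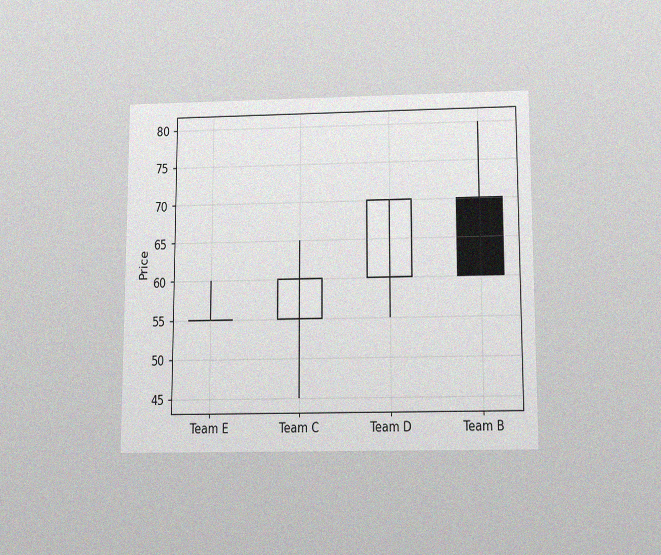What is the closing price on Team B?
The chart is viewed slightly from below, with some photo noise. The Team B candle closes at 60.

60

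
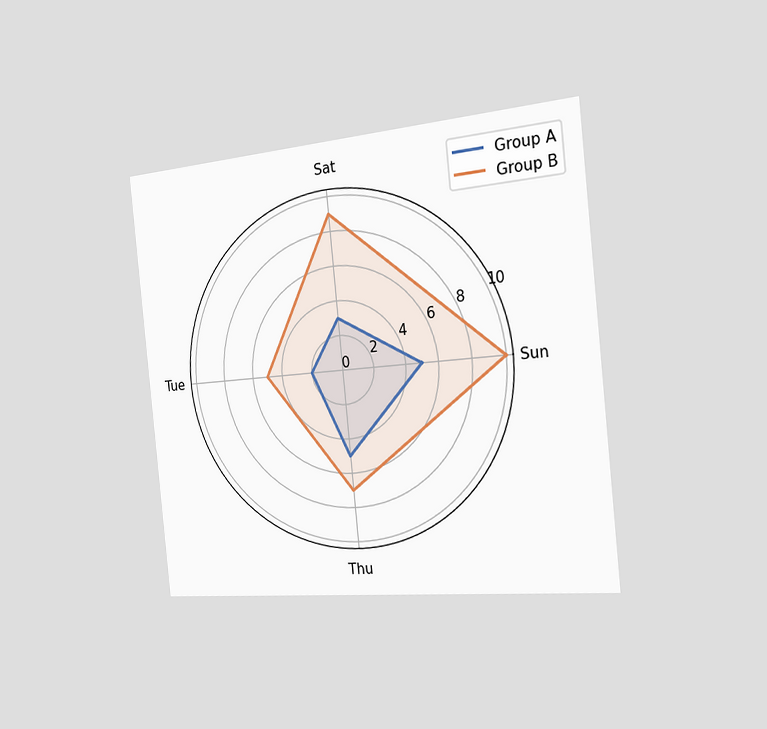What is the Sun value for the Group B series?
The chart is tilted about 6° counter-clockwise and viewed slightly from the right. On the Sun axis, Group B reaches 10.

10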